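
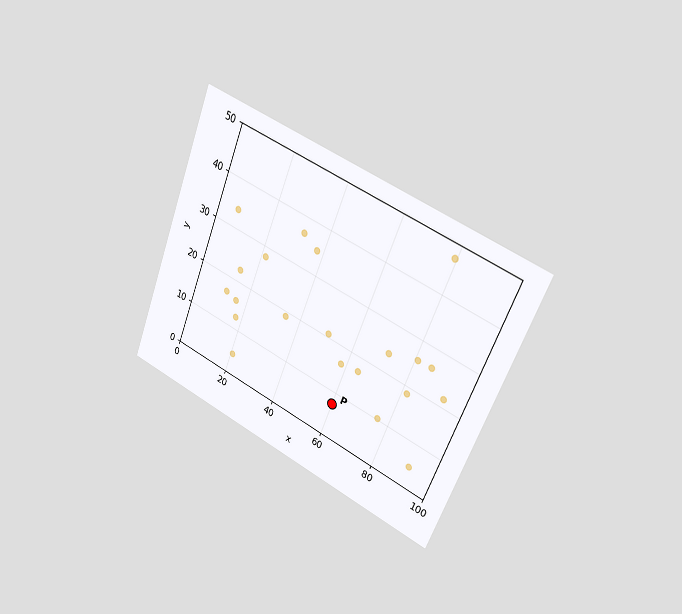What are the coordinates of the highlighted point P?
(60, 7.5)

The chart is tilted about 22° clockwise and viewed slightly from the right. Following the gridlines from P to each axis, P sits at (60, 7.5).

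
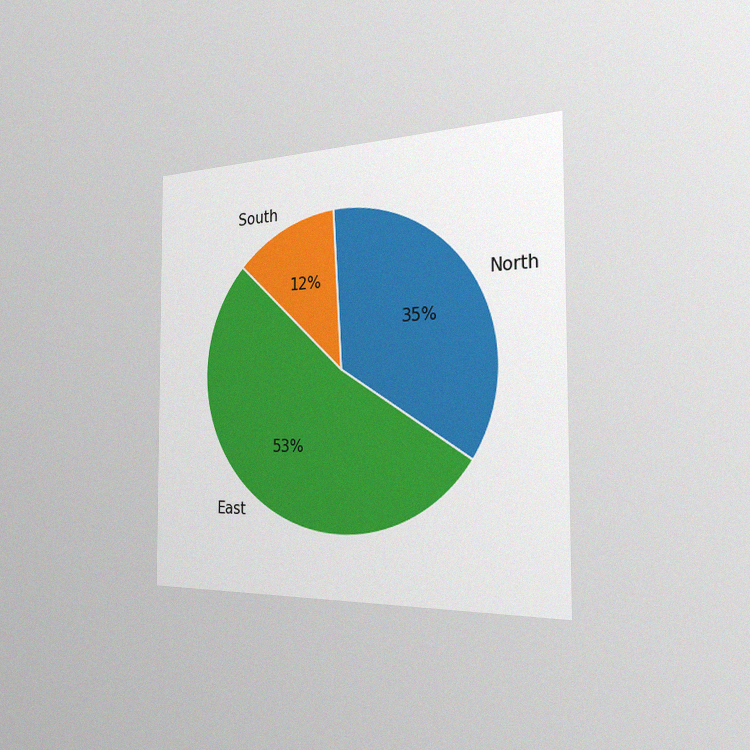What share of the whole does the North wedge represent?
The chart is viewed slightly from the right, with some photo noise. The North slice takes up 35% of the pie.

35%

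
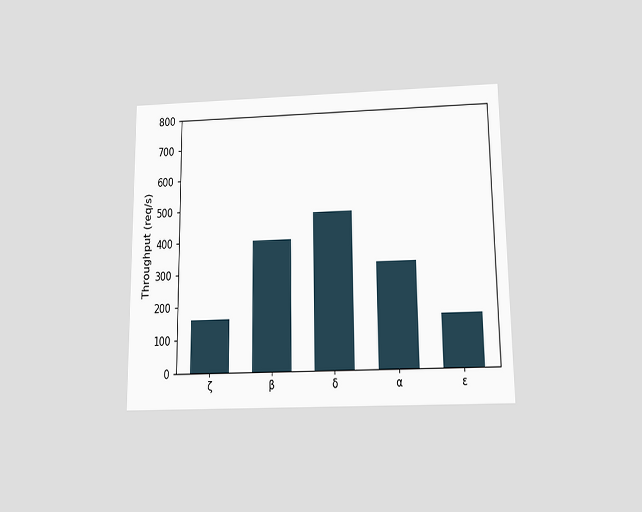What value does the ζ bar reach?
160req/s

The chart is viewed slightly from below. Reading along the chart's y-axis, the ζ bar reaches 160req/s.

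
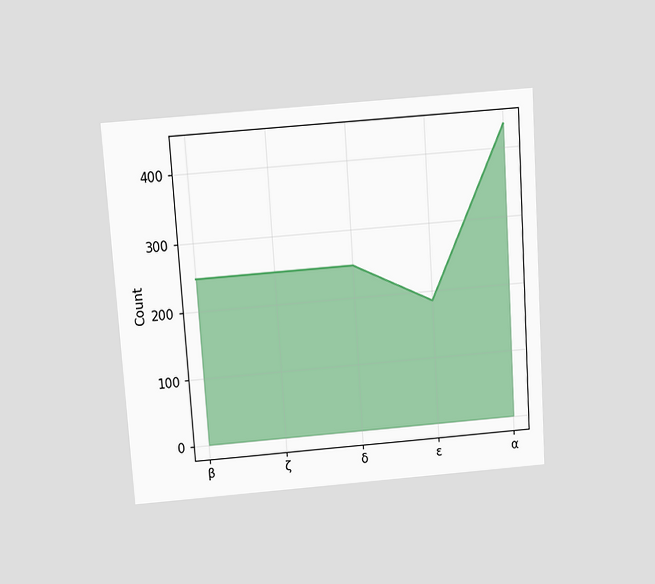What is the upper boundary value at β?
248

The chart is tilted about 4° counter-clockwise and viewed slightly from above. At β the upper boundary is at 248.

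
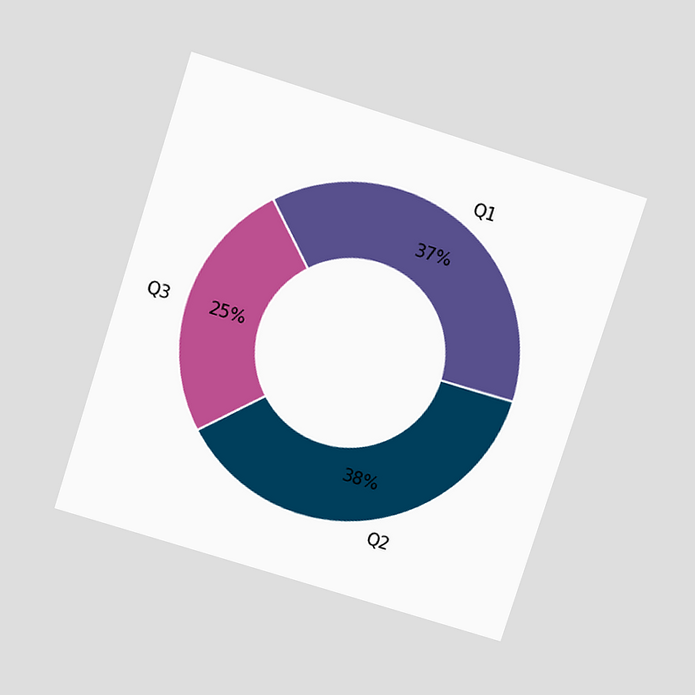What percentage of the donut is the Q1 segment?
The chart is tilted about 17° clockwise and viewed slightly from above. The Q1 segment takes up 37% of the ring.

37%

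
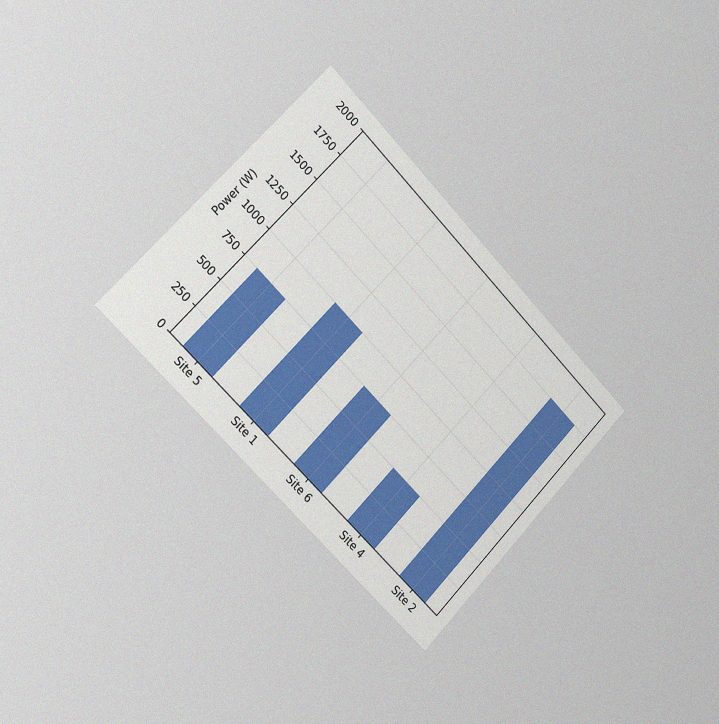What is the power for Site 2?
The chart is tilted about 45° clockwise and viewed slightly from the left, with some photo noise. Reading along the chart's y-axis, the Site 2 bar reaches 1750W.

1750W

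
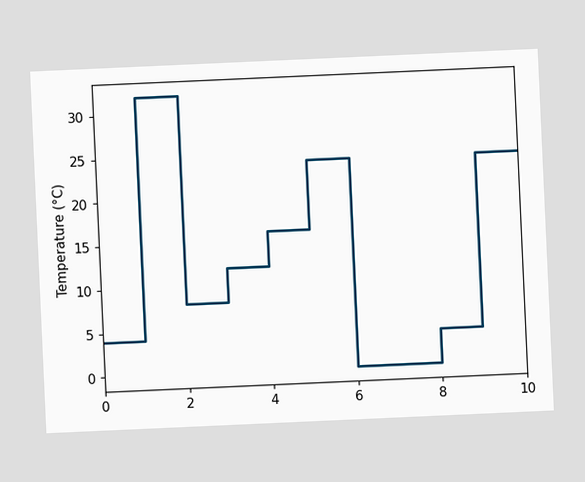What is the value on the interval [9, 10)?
24°C

The chart is tilted about 3° counter-clockwise. On [9, 10) the step sits at 24°C.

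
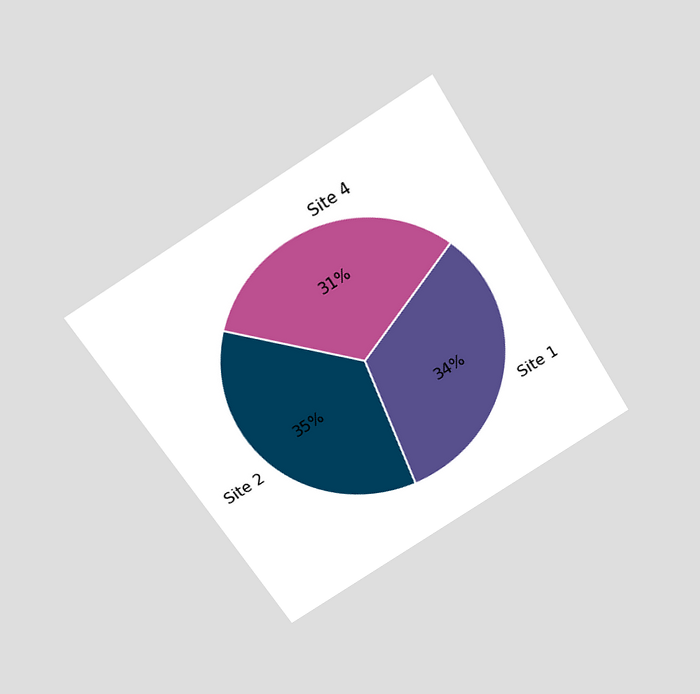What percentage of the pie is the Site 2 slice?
35%

The chart is tilted about 32° counter-clockwise and viewed slightly from above. The Site 2 slice takes up 35% of the pie.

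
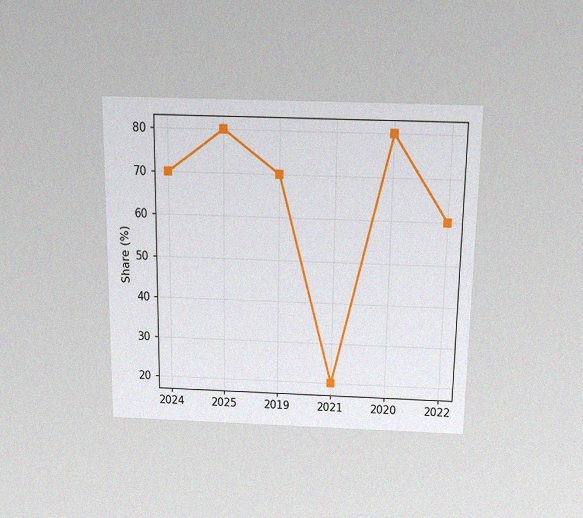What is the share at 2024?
70%

The chart is viewed slightly from above, with some photo noise. At 2024, the line is at 70%.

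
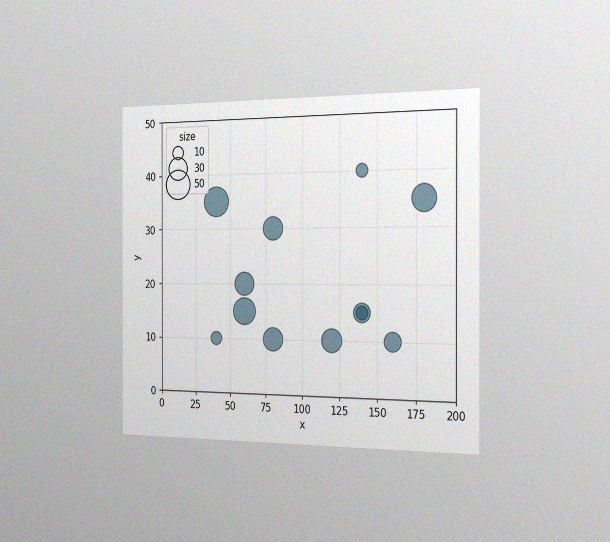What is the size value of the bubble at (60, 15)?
40

The chart is viewed slightly from the right, with some photo noise. Matching the bubble at (60, 15) against the size legend gives 40.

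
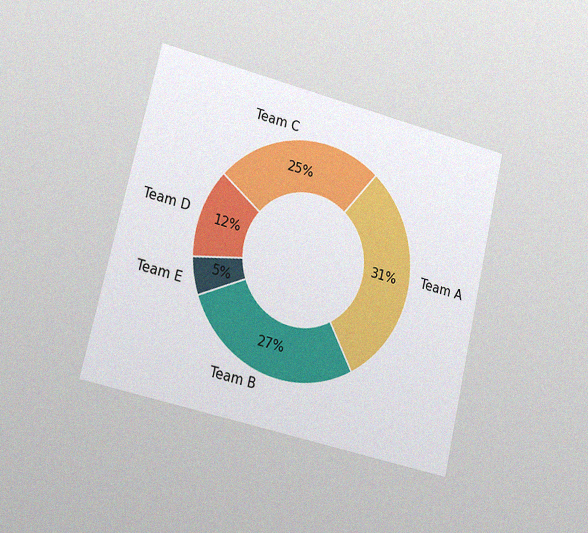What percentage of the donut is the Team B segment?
The chart is tilted about 13° clockwise and viewed slightly from the left, with some photo noise. The Team B segment takes up 27% of the ring.

27%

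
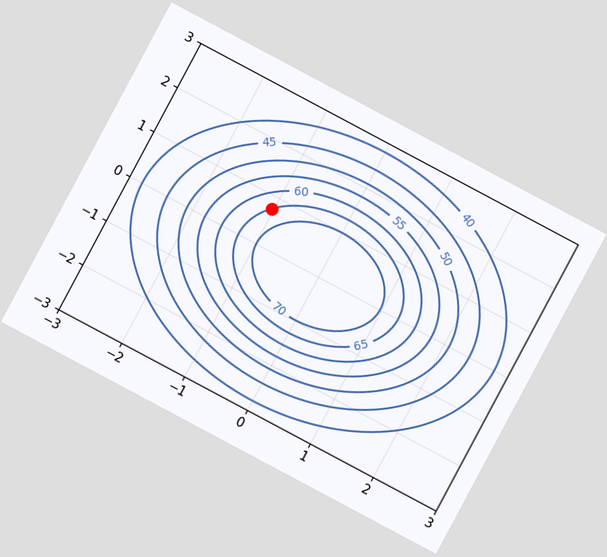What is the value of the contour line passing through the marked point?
The chart is tilted about 28° clockwise. The marked point sits on the contour labelled 65.

65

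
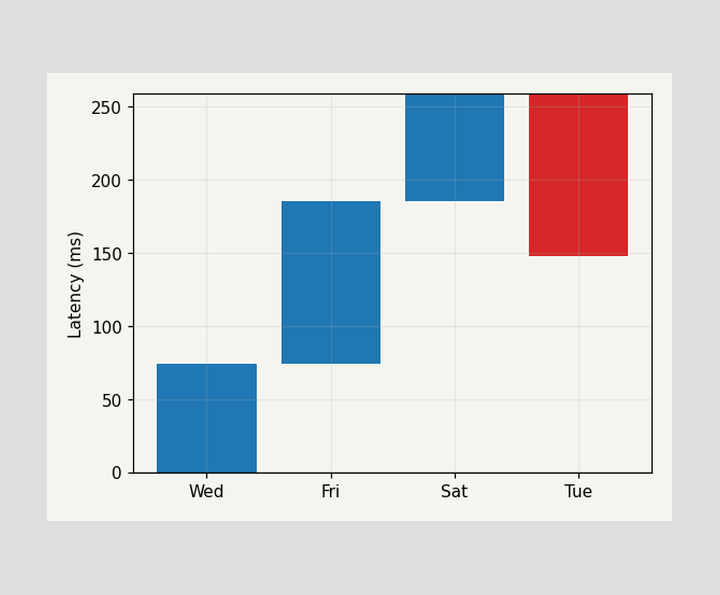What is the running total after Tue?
148ms

After Tue the running total reaches 148ms.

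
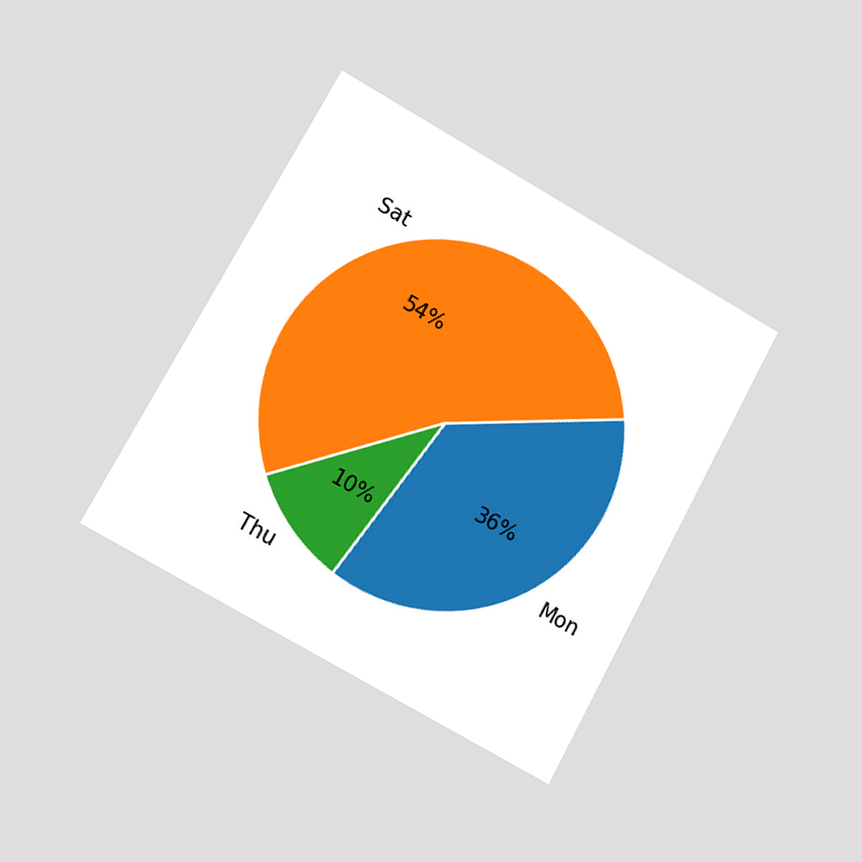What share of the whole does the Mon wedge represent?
36%

The chart is tilted about 28° clockwise and viewed slightly from the left. The Mon slice takes up 36% of the pie.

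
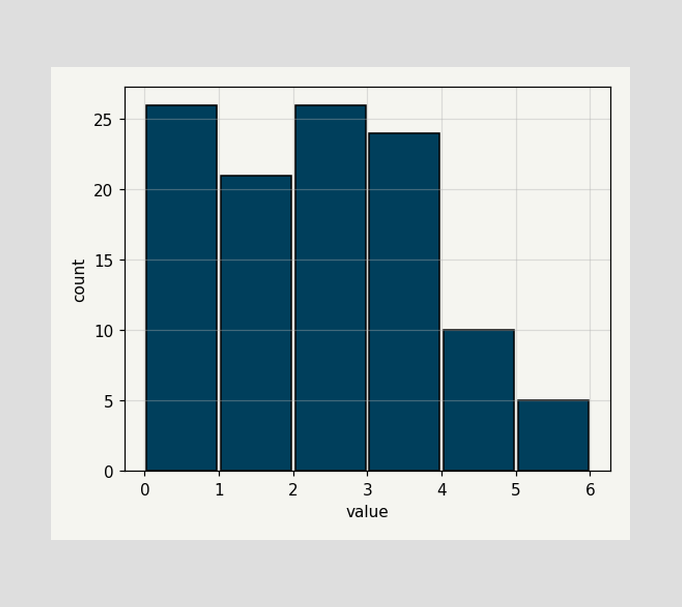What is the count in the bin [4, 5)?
10

The [4, 5) bin has height 10.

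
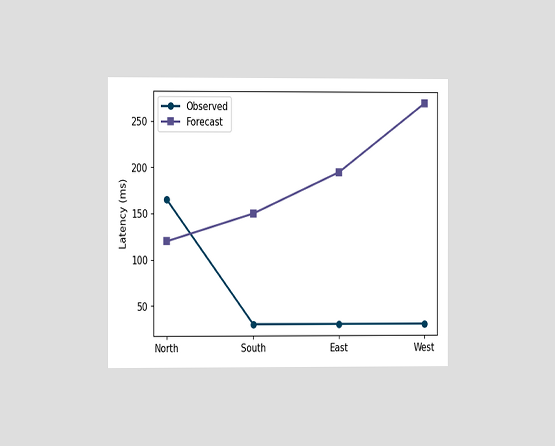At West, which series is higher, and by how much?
Forecast, by 240ms

The chart is viewed slightly from the left. At West, Forecast sits above the other line by 240ms.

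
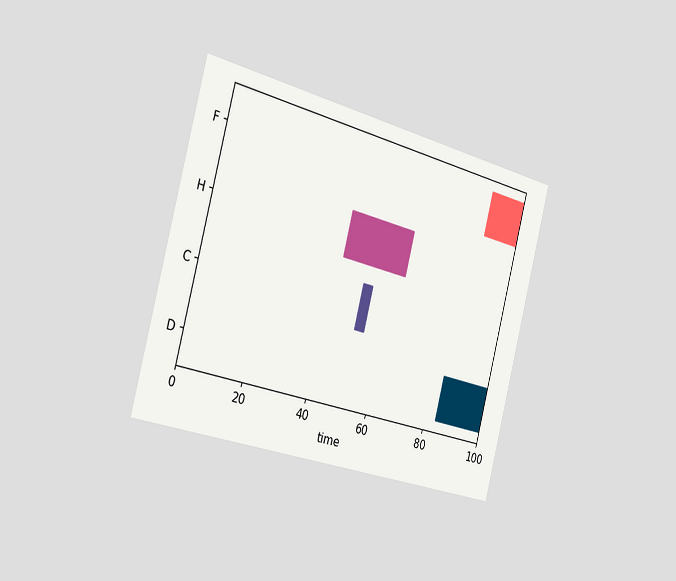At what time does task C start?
51

The chart is tilted about 15° clockwise and viewed slightly from the left. The C bar begins at t=51.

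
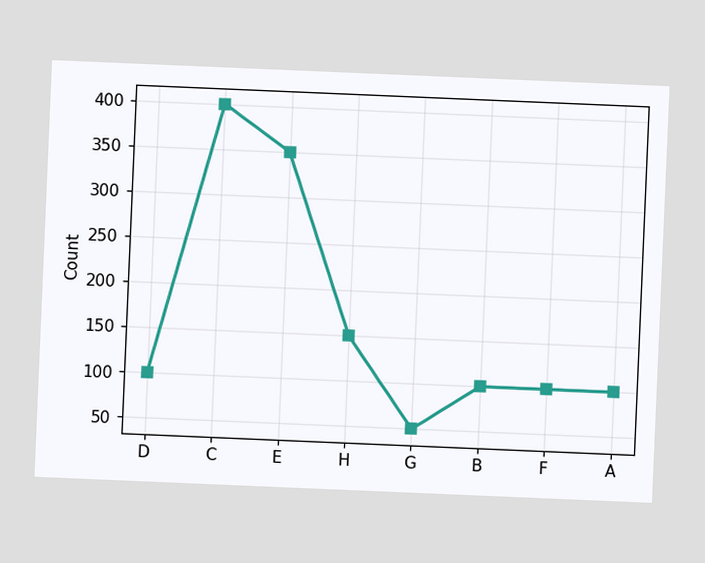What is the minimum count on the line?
The chart is tilted about 2° clockwise. The lowest point is at G, and reading across to the y-axis gives 50.

50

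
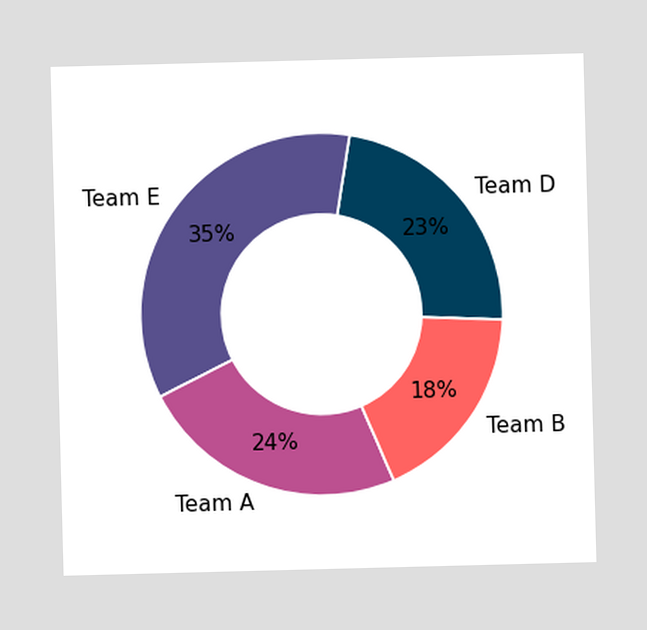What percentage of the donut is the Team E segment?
35%

The Team E segment takes up 35% of the ring.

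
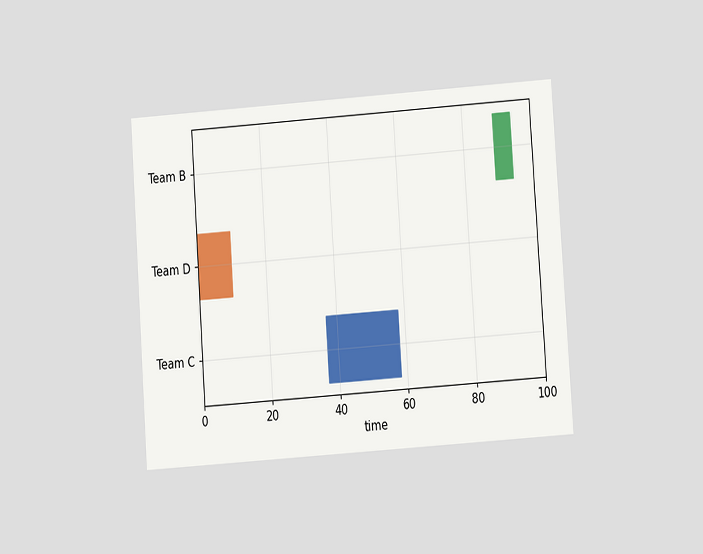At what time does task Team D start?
0

The chart is tilted about 4° counter-clockwise and viewed at a slight angle. The Team D bar begins at t=0.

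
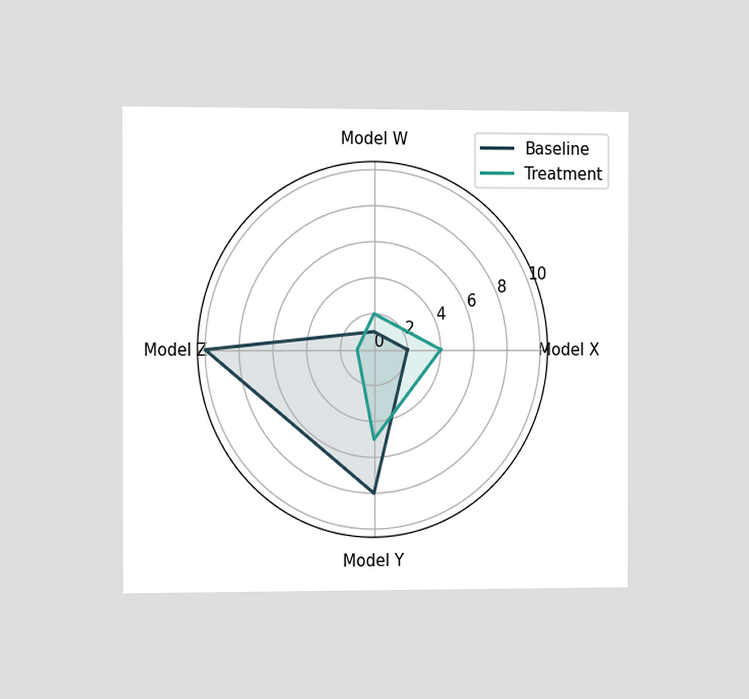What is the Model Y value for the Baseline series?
8

The chart is viewed slightly from the left. On the Model Y axis, Baseline reaches 8.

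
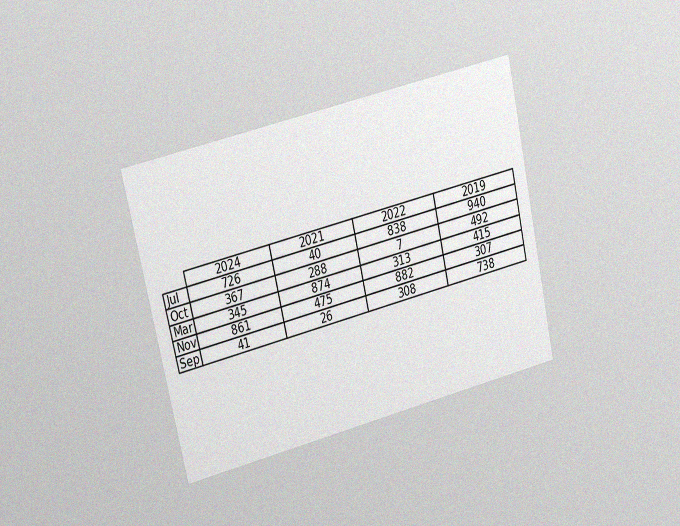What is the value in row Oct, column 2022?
7

The chart is tilted about 13° counter-clockwise and viewed at a slight angle, with some photo noise. The (Oct, 2022) cell reads 7.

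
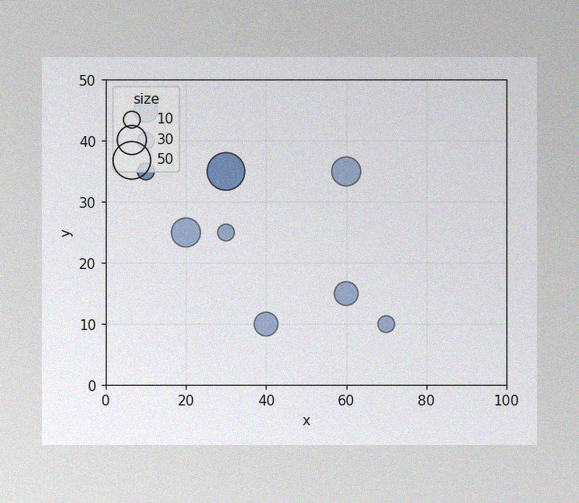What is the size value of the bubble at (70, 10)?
10

The image has some photo noise and uneven lighting. Matching the bubble at (70, 10) against the size legend gives 10.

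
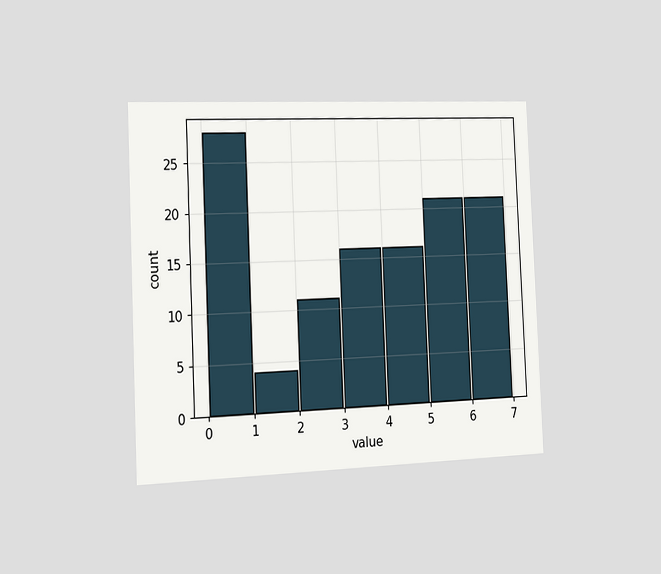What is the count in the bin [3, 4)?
The chart is tilted about 2° counter-clockwise and viewed slightly from the left. The [3, 4) bin has height 16.

16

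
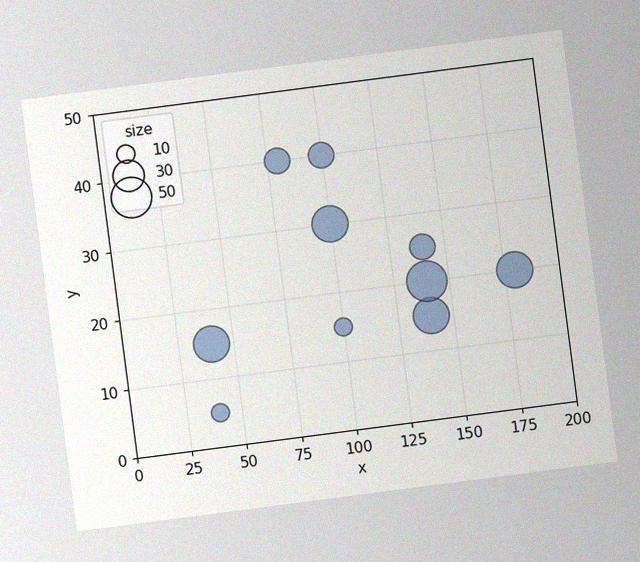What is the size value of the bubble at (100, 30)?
40

The chart is tilted about 7° counter-clockwise, with some photo noise. Matching the bubble at (100, 30) against the size legend gives 40.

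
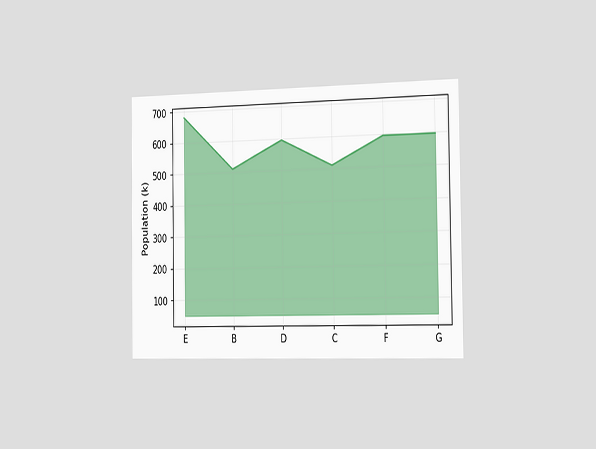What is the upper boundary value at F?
The chart is viewed slightly from the right. At F the upper boundary is at 595k.

595k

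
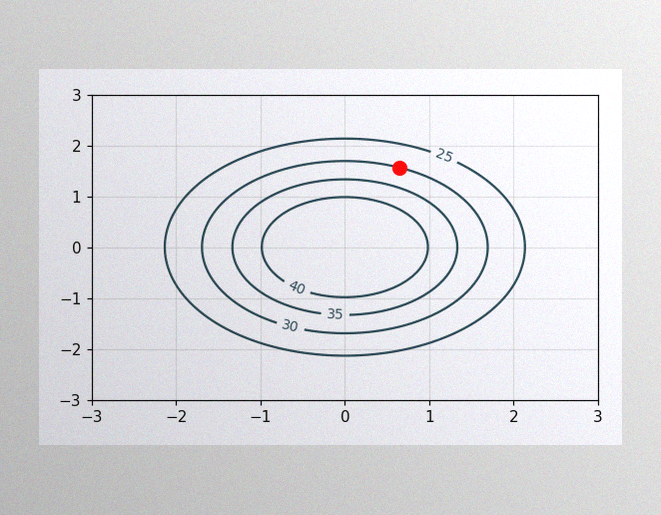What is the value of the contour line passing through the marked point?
The image has some photo noise and uneven lighting. The marked point sits on the contour labelled 30.

30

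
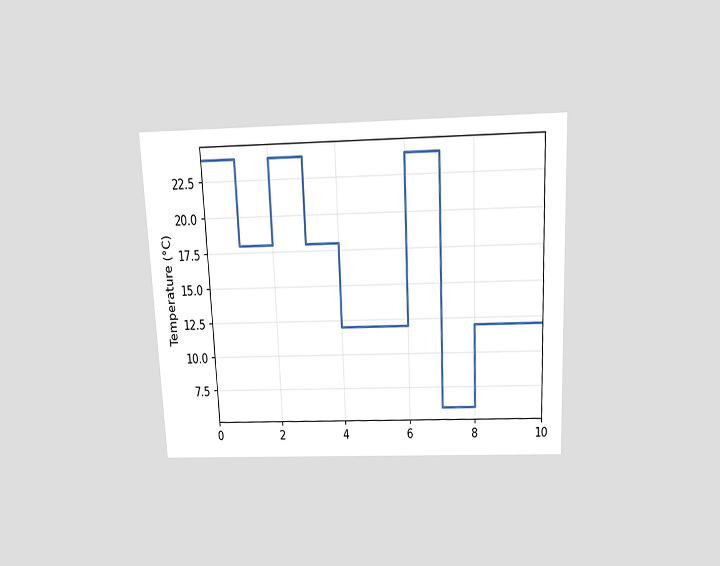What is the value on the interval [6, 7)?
The chart is tilted about 3° counter-clockwise and viewed slightly from above. On [6, 7) the step sits at 24°C.

24°C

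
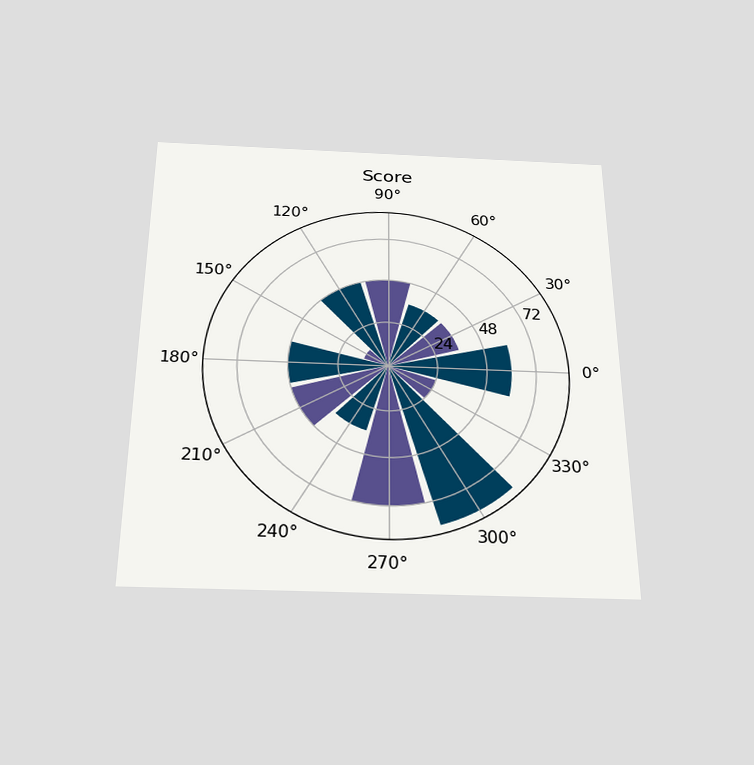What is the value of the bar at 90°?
48

The chart is viewed slightly from below. The bar at 90° reaches 48 on the radial axis.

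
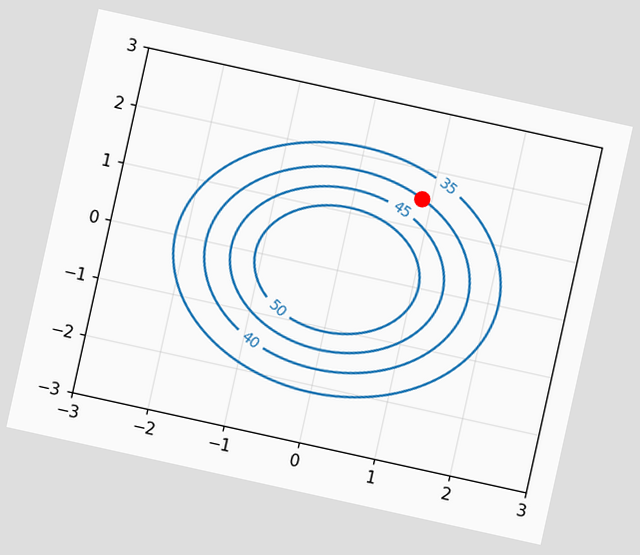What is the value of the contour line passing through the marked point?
The chart is tilted about 12° clockwise. The marked point sits on the contour labelled 40.

40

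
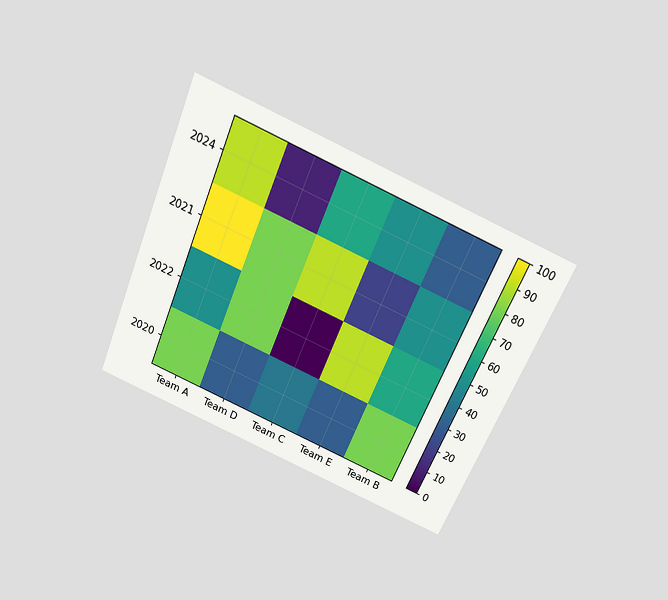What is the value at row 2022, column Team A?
The chart is tilted about 23° clockwise and viewed slightly from above. Matching cell (2022, Team A) against the colorbar gives 50.

50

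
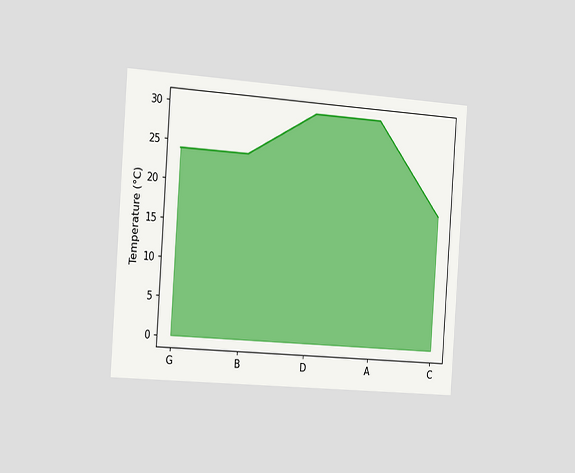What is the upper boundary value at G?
24°C

The chart is tilted about 4° clockwise and viewed slightly from the left. At G the upper boundary is at 24°C.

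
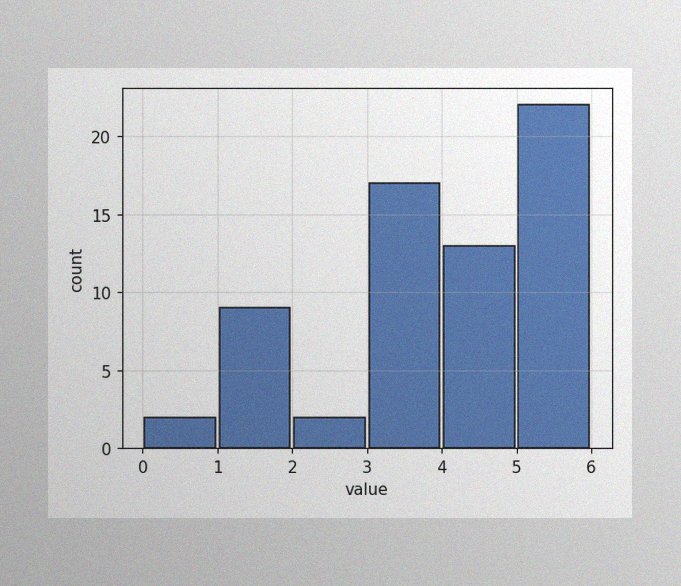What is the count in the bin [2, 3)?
The image has some photo noise and uneven lighting. The [2, 3) bin has height 2.

2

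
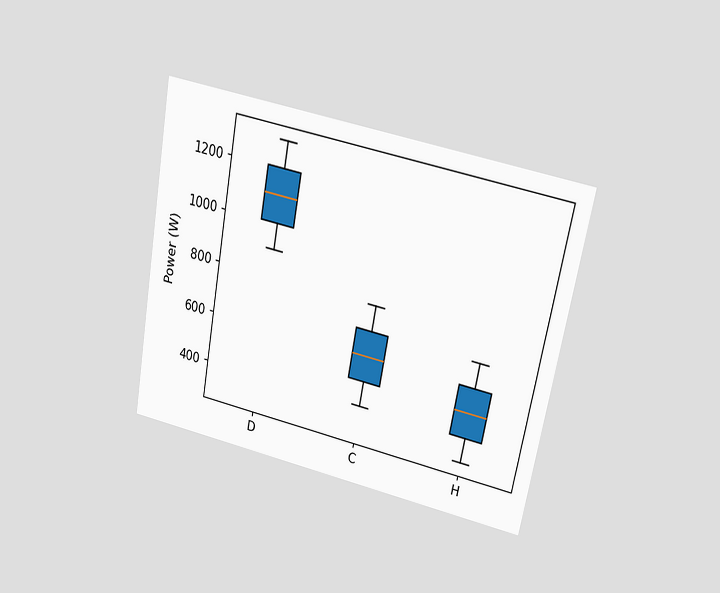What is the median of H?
500W

The chart is tilted about 11° clockwise and viewed slightly from above. The median line in the H box sits at 500W.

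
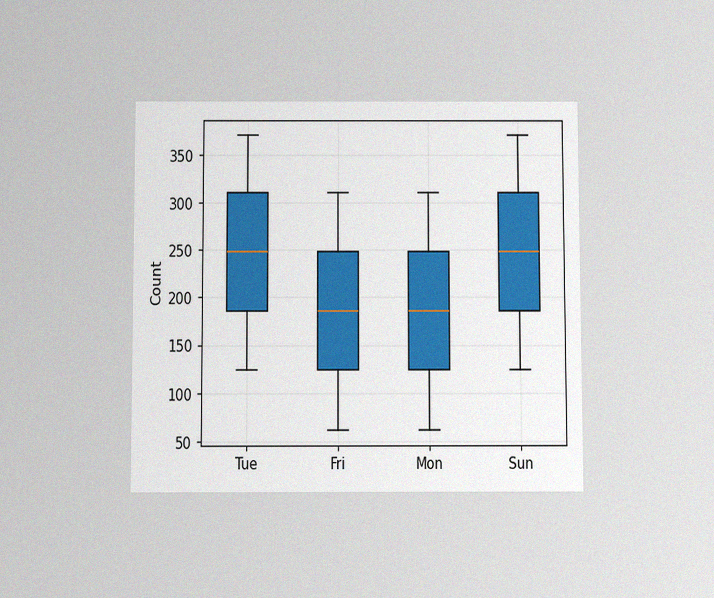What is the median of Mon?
The chart is viewed slightly from below, with some photo noise. The median line in the Mon box sits at 186.

186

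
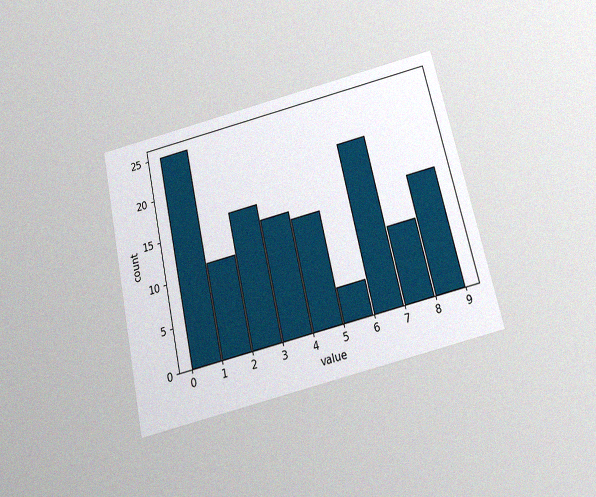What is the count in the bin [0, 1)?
The chart is tilted about 13° counter-clockwise and viewed slightly from below, with some photo noise. The [0, 1) bin has height 25.

25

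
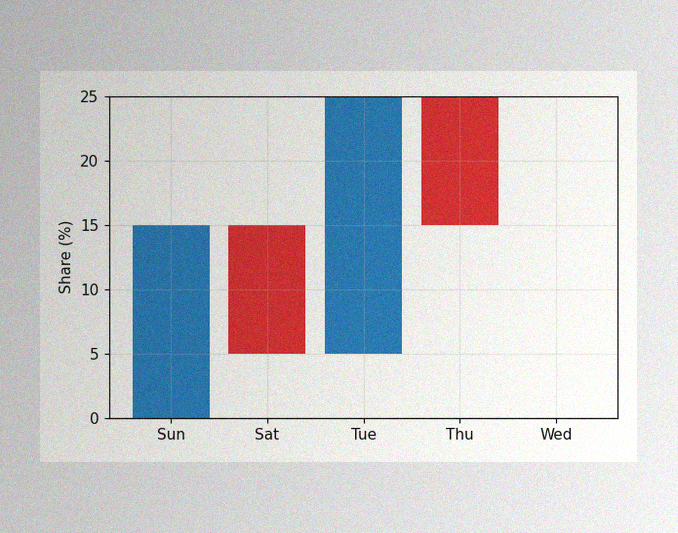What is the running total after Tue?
The image has some photo noise and uneven lighting. After Tue the running total reaches 25%.

25%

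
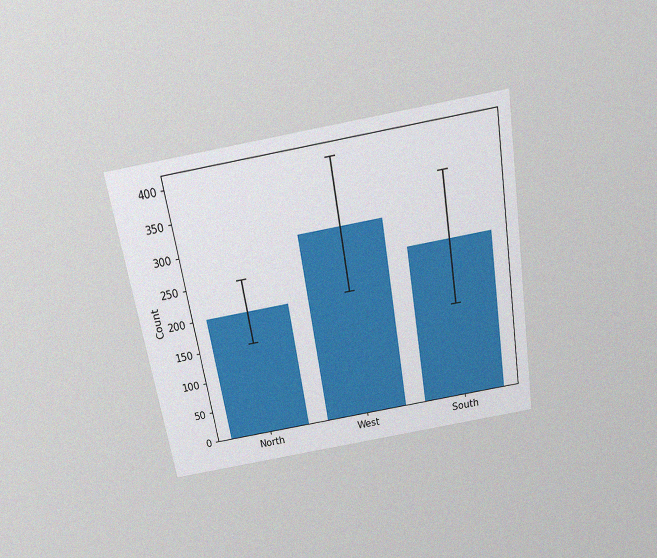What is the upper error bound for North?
250

The chart is tilted about 10° counter-clockwise and viewed slightly from above, with some photo noise. The North bar's upper whisker reaches 250.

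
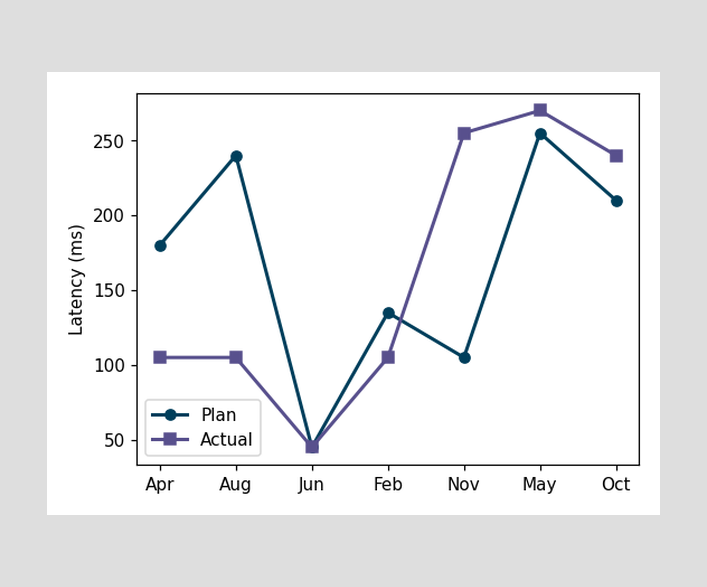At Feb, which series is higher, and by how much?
At Feb, Plan sits above the other line by 30ms.

Plan, by 30ms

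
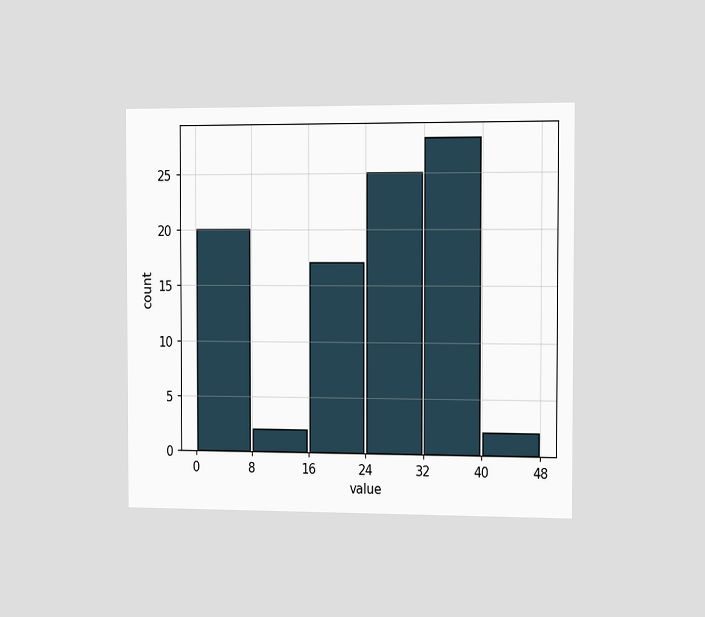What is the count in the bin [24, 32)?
The chart is viewed slightly from the right. The [24, 32) bin has height 25.

25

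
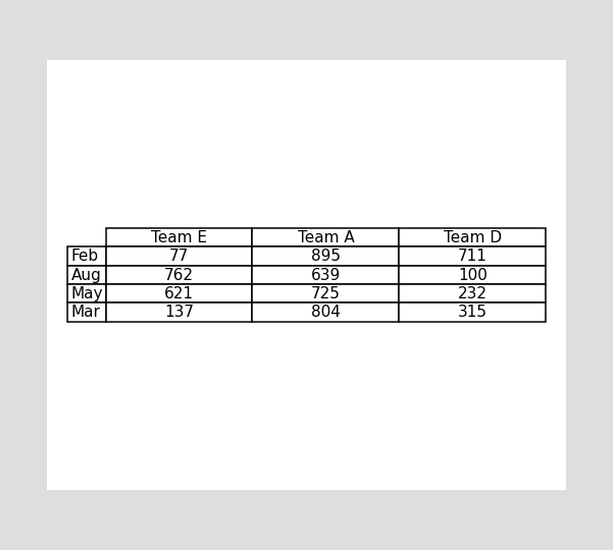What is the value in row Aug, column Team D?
100

The (Aug, Team D) cell reads 100.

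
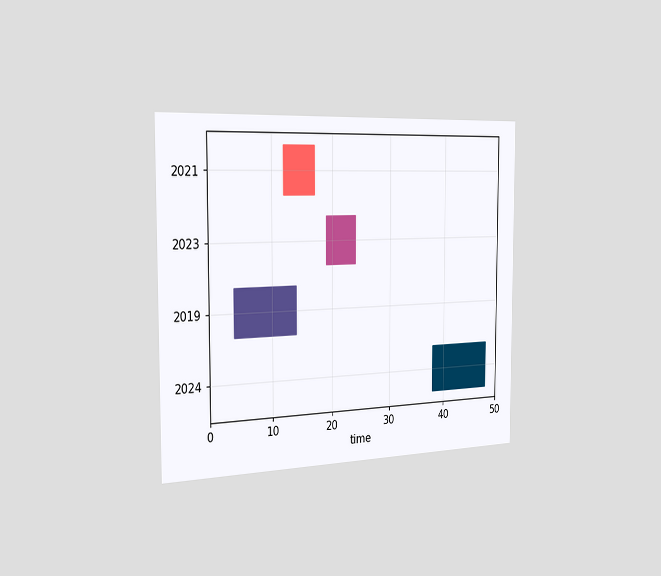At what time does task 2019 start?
4

The chart is viewed slightly from the left. The 2019 bar begins at t=4.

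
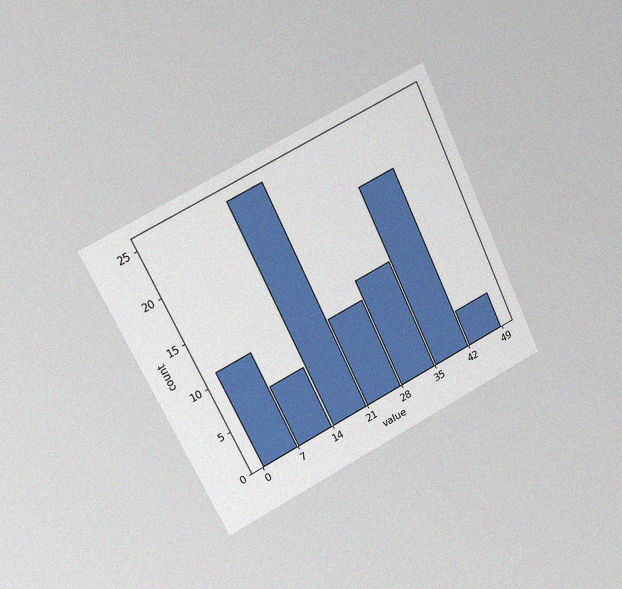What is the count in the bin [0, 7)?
The chart is tilted about 26° counter-clockwise and viewed at a slight angle, with some photo noise. The [0, 7) bin has height 11.

11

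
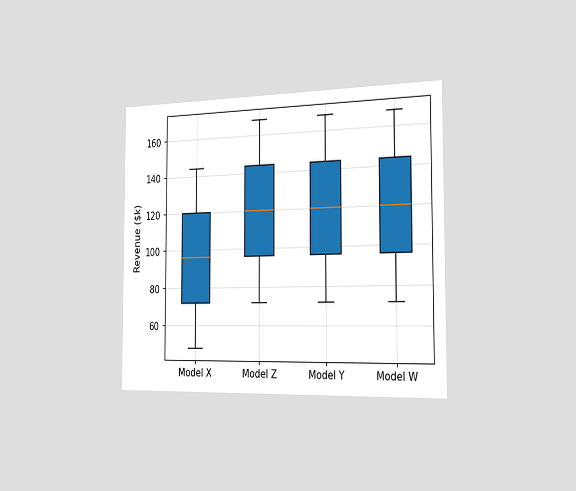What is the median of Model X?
$96k

The chart is viewed slightly from the right. The median line in the Model X box sits at $96k.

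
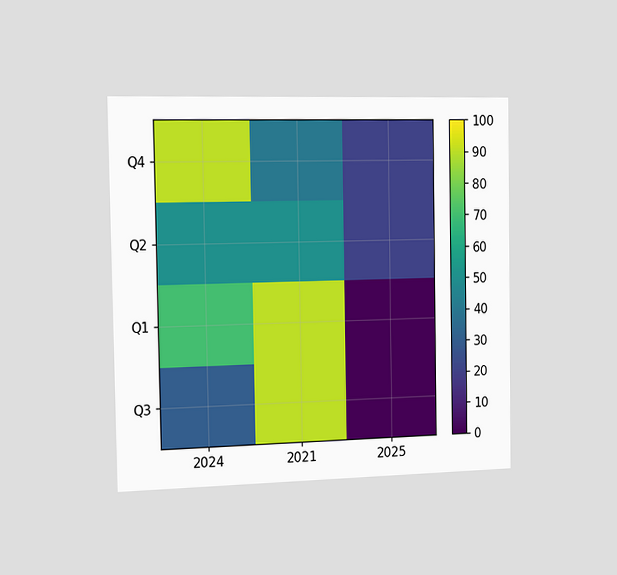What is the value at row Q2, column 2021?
The chart is viewed slightly from the left. Matching cell (Q2, 2021) against the colorbar gives 50.

50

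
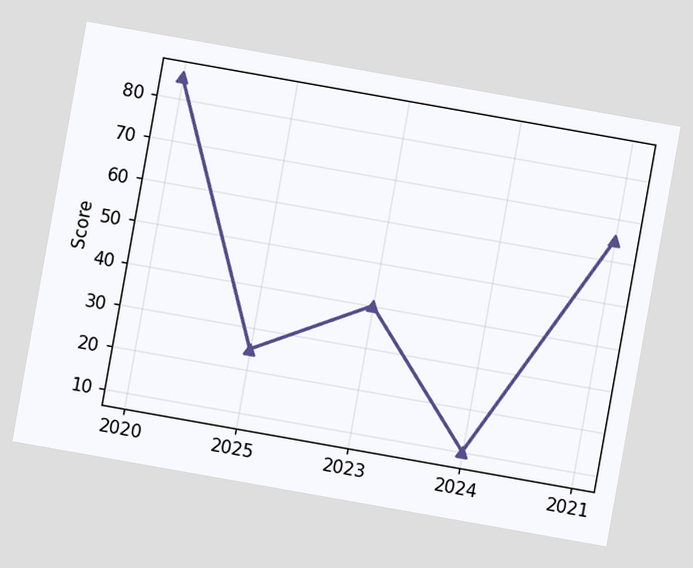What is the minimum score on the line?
The chart is tilted about 10° clockwise. The lowest point is at 2024, and reading across to the y-axis gives 10.

10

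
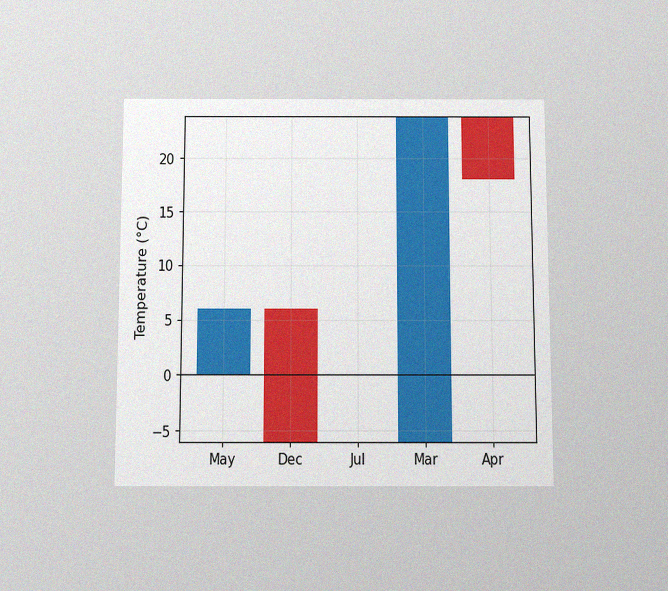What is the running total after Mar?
24°C

The chart is viewed slightly from below, with some photo noise. After Mar the running total reaches 24°C.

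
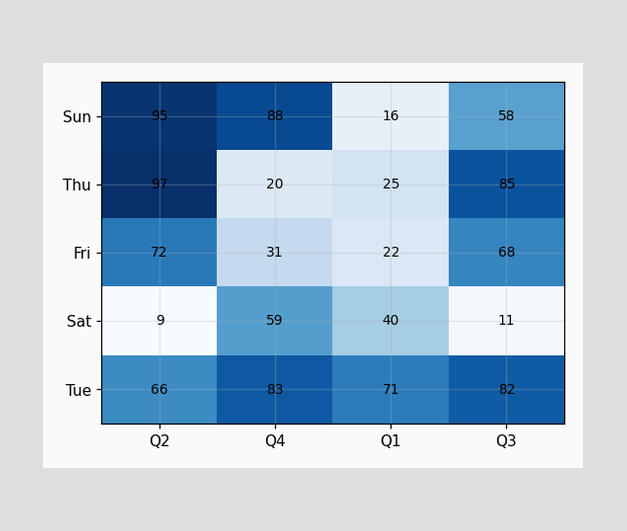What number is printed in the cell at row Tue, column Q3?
82

The (Tue, Q3) cell reads 82.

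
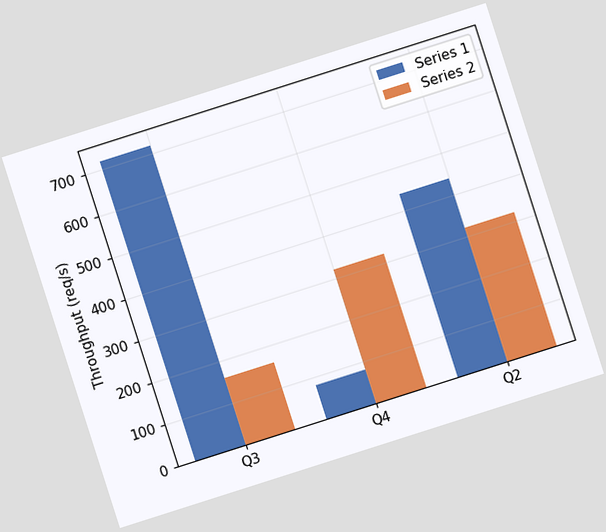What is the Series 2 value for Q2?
320req/s

The chart is tilted about 18° counter-clockwise. The Series 2 bar at Q2 reaches 320req/s on the y-axis.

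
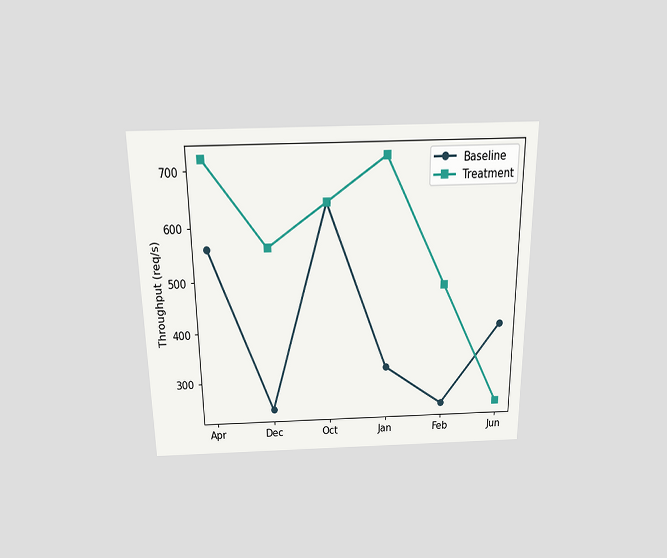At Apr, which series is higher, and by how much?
Treatment, by 160req/s

The chart is viewed slightly from above. At Apr, Treatment sits above the other line by 160req/s.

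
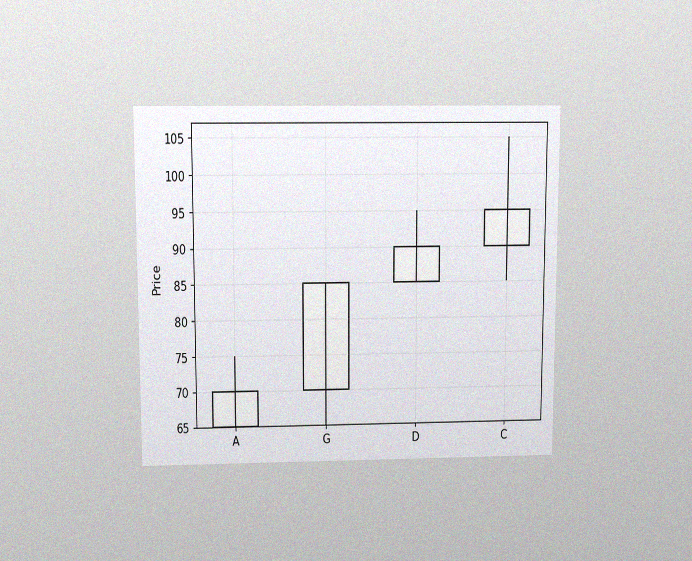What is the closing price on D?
90

The chart is viewed slightly from above, with some photo noise. The D candle closes at 90.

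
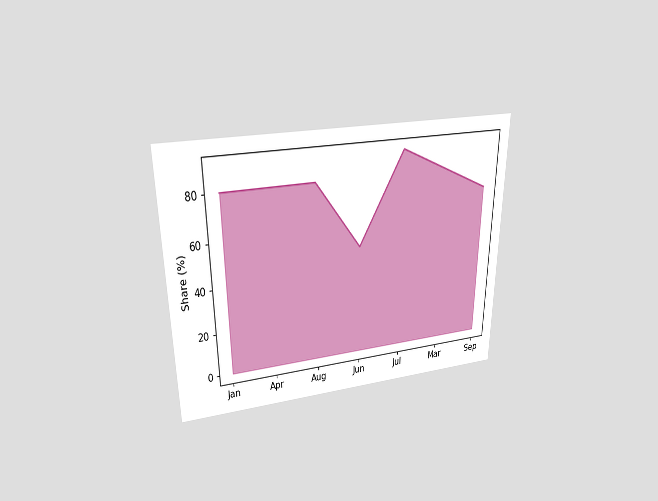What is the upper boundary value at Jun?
The chart is viewed slightly from above. At Jun the upper boundary is at 50%.

50%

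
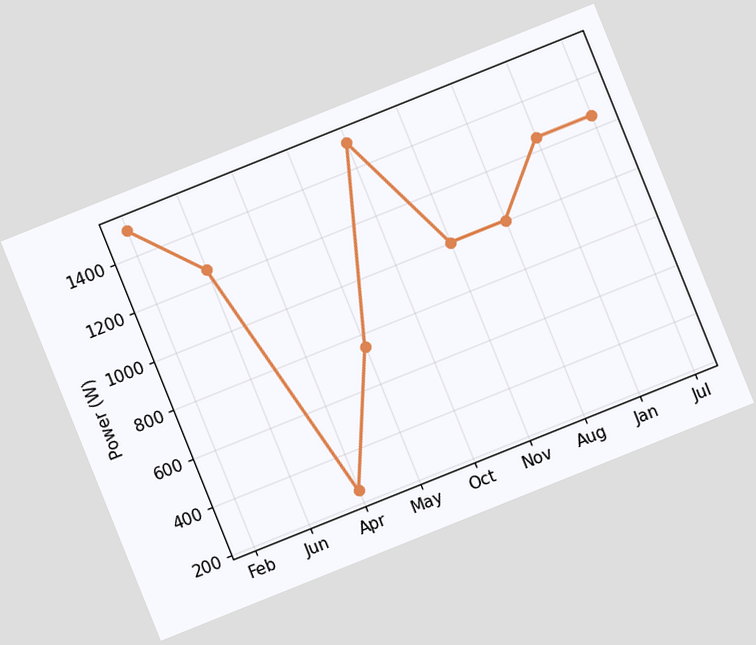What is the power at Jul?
1250W

The chart is tilted about 22° counter-clockwise. At Jul, the line is at 1250W.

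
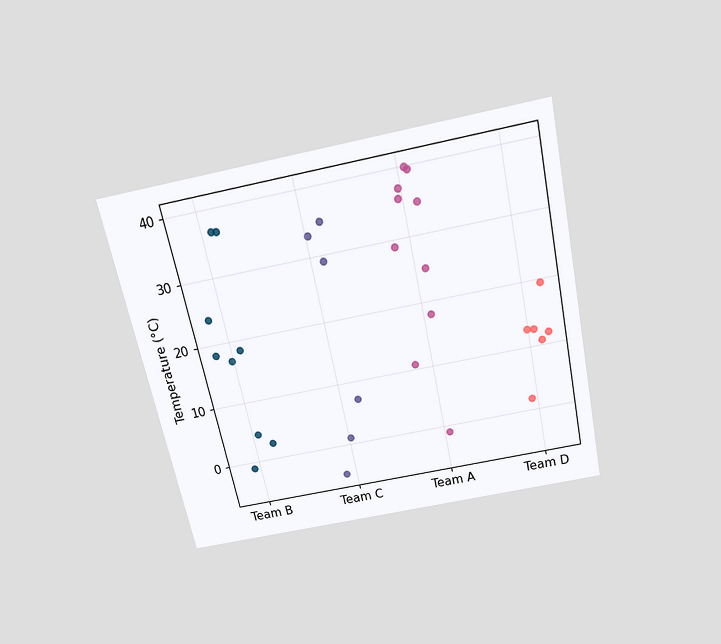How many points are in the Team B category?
The chart is tilted about 12° counter-clockwise and viewed slightly from above. Counting the markers in the Team B column gives 9.

9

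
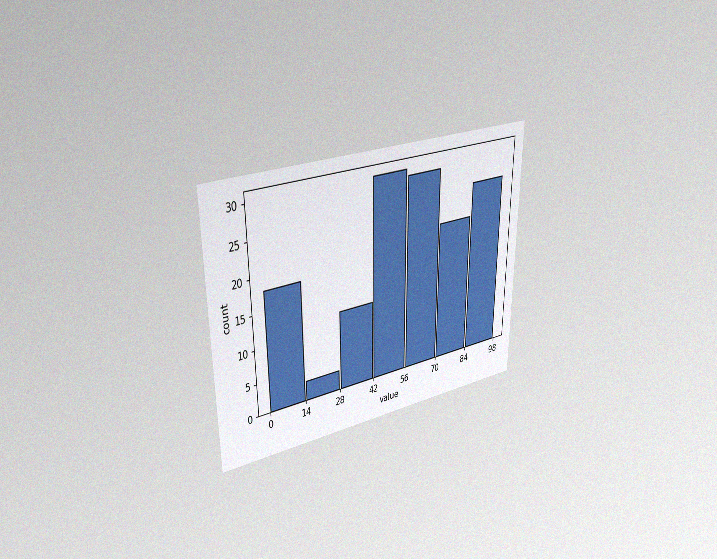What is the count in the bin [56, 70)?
The chart is viewed at a slight angle, with some photo noise. The [56, 70) bin has height 29.

29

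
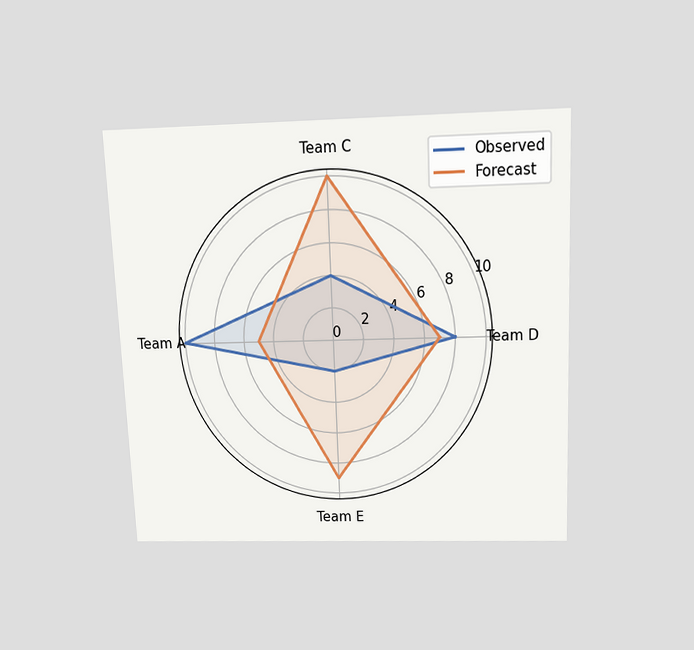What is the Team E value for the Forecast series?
9

The chart is tilted about 2° counter-clockwise and viewed slightly from above. On the Team E axis, Forecast reaches 9.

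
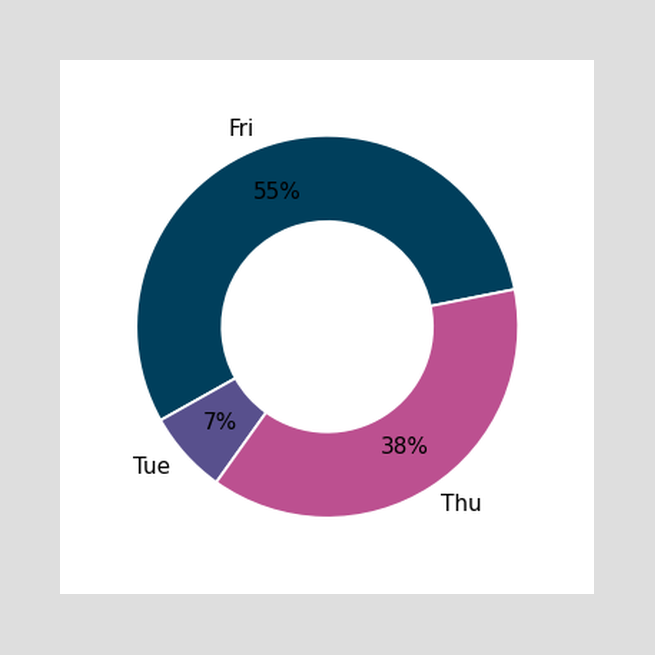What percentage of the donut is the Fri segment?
The Fri segment takes up 55% of the ring.

55%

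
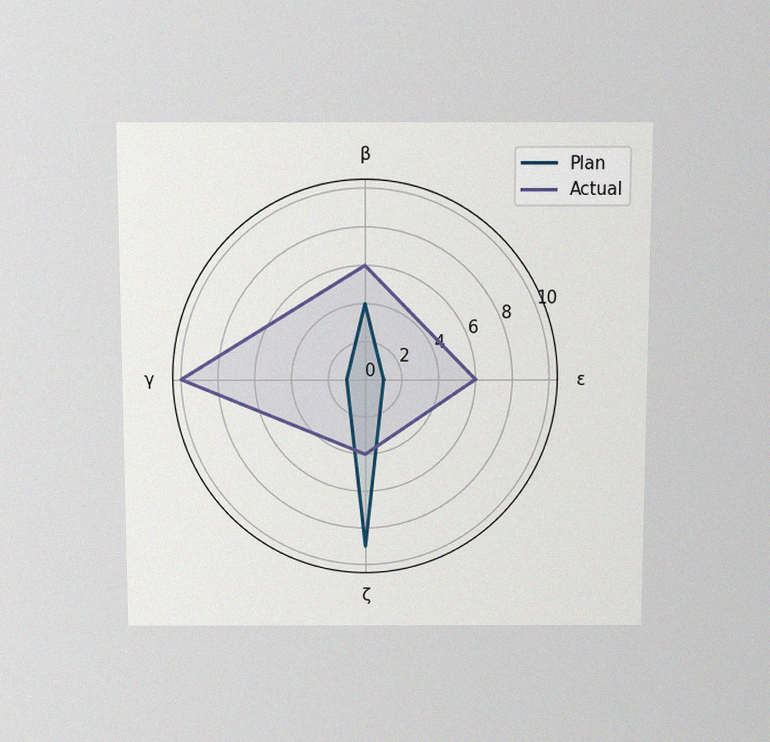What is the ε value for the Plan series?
1

The chart is viewed slightly from above, with some photo noise. On the ε axis, Plan reaches 1.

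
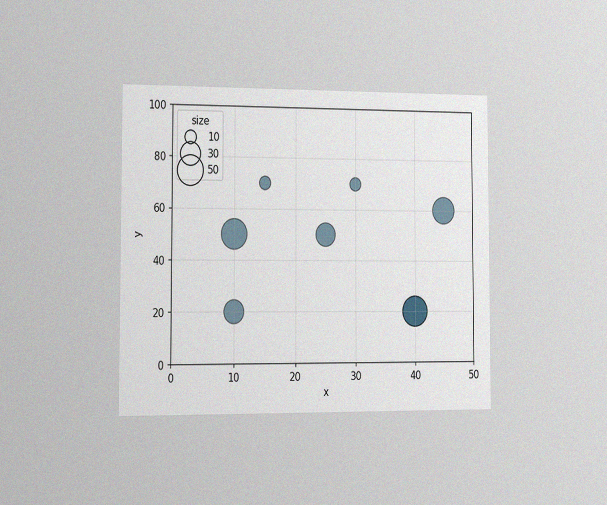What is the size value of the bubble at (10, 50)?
The chart is viewed slightly from the left, with some photo noise. Matching the bubble at (10, 50) against the size legend gives 50.

50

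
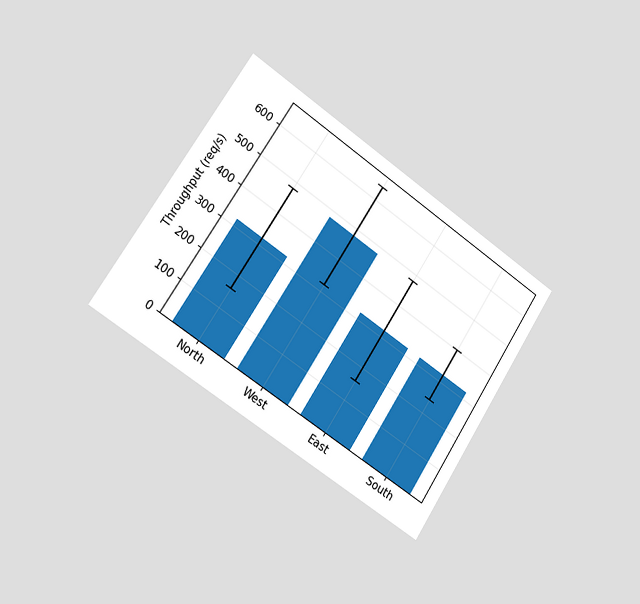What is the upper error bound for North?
The chart is tilted about 33° clockwise and viewed slightly from the left. The North bar's upper whisker reaches 480req/s.

480req/s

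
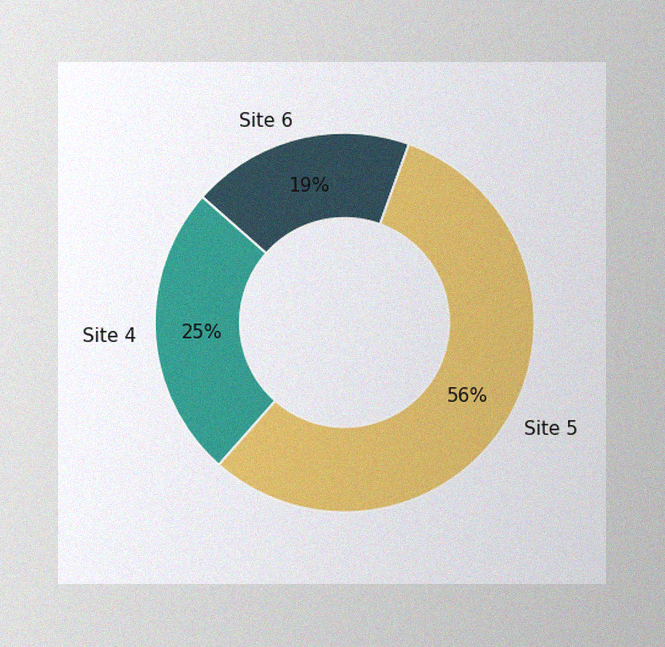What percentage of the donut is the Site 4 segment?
The image has some photo noise and uneven lighting. The Site 4 segment takes up 25% of the ring.

25%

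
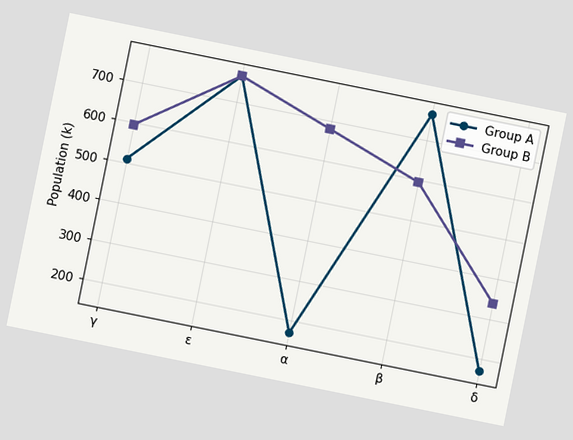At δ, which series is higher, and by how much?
Group B, by 170k

The chart is tilted about 11° clockwise. At δ, Group B sits above the other line by 170k.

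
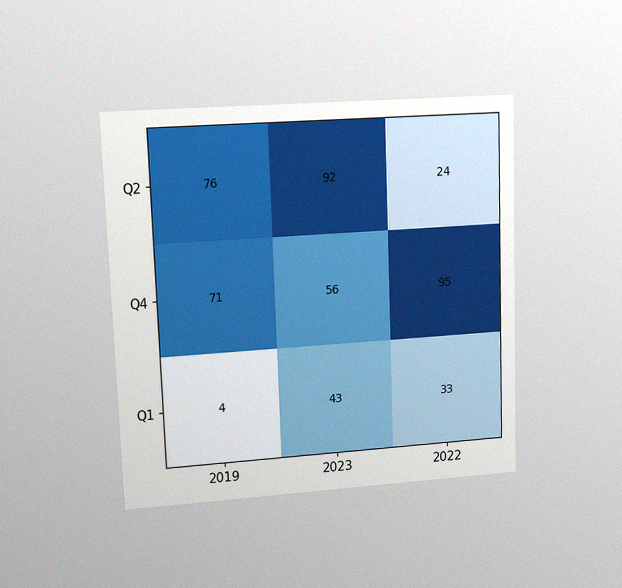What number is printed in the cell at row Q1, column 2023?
The chart is tilted about 2° counter-clockwise and viewed at a slight angle, with some photo noise. The (Q1, 2023) cell reads 43.

43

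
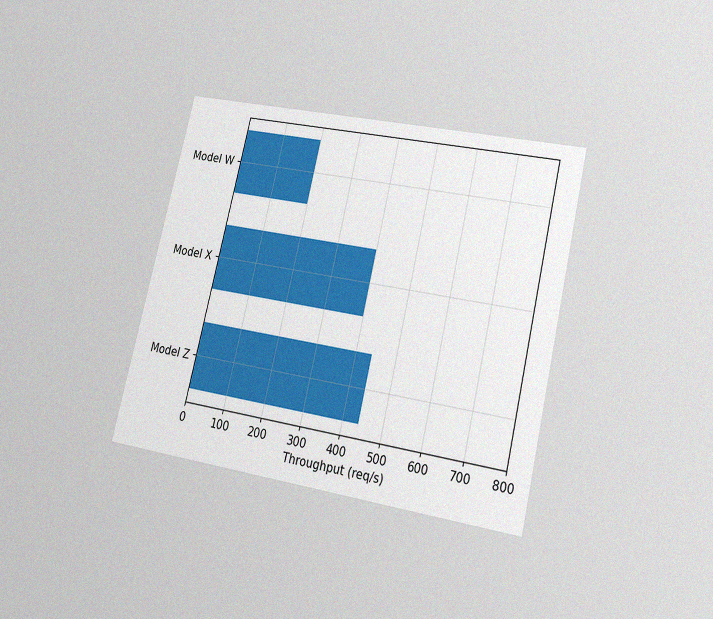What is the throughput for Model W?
200req/s

The chart is tilted about 14° clockwise and viewed at a slight angle, with some photo noise. Reading along the chart's x-axis, the Model W bar reaches 200req/s.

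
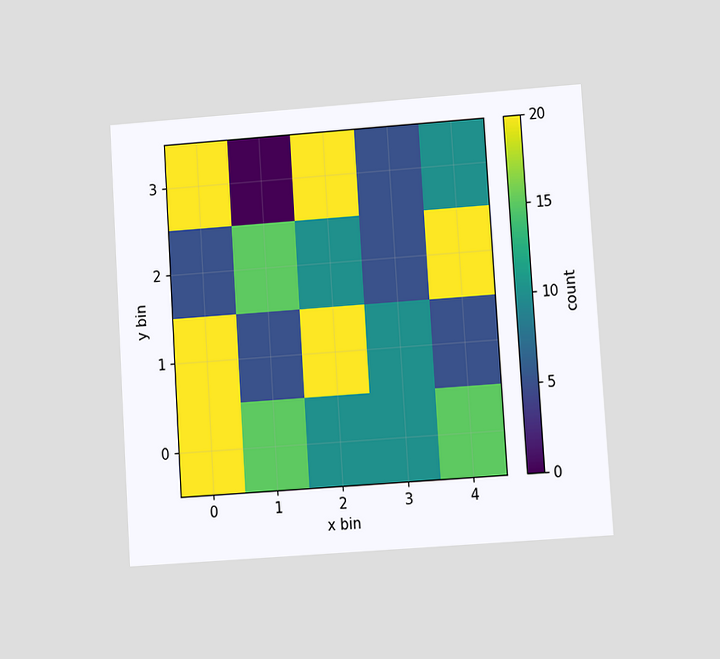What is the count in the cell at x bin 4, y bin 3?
10

The chart is tilted about 4° counter-clockwise and viewed at a slight angle. Matching the cell (4, 3) against the colorbar gives 10.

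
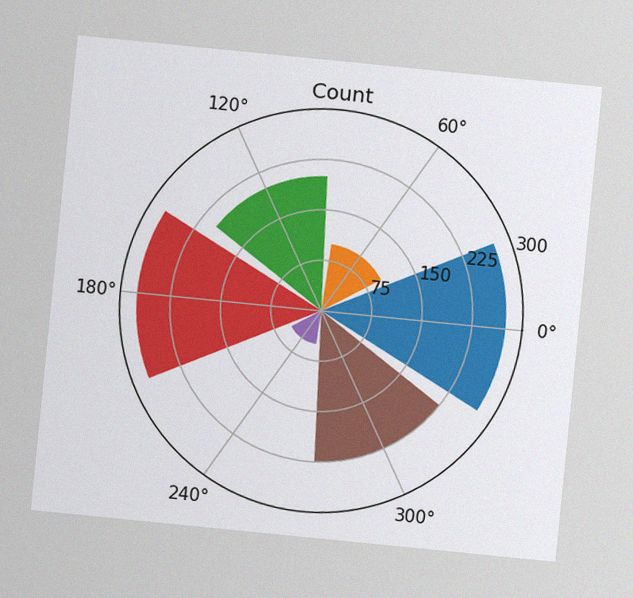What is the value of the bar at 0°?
275

The chart is tilted about 6° clockwise, with some photo noise. The bar at 0° reaches 275 on the radial axis.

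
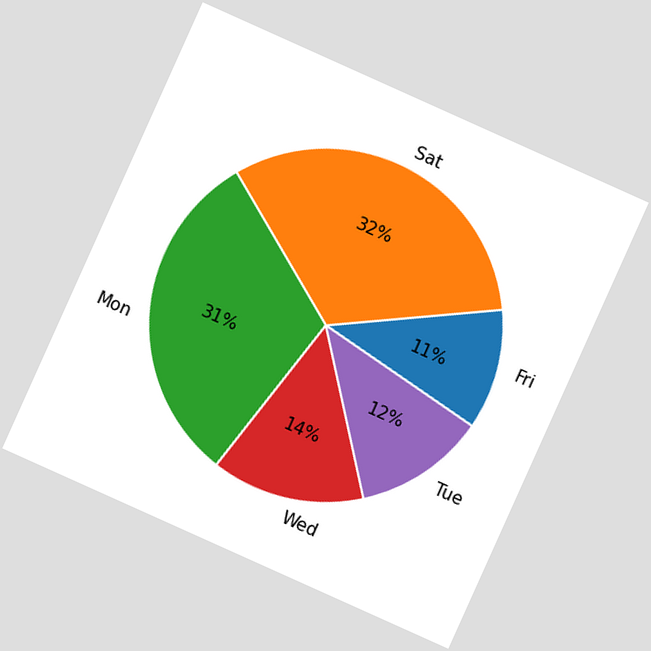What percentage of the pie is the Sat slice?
The chart is tilted about 24° clockwise. The Sat slice takes up 32% of the pie.

32%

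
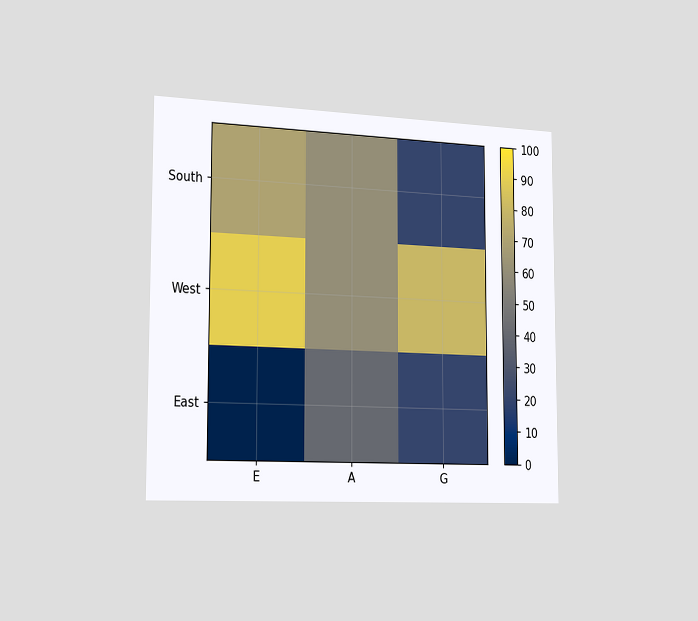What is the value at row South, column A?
60

The chart is viewed slightly from the left. Matching cell (South, A) against the colorbar gives 60.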